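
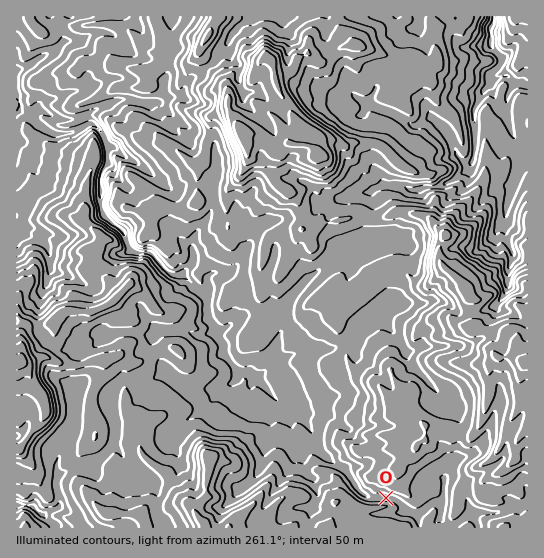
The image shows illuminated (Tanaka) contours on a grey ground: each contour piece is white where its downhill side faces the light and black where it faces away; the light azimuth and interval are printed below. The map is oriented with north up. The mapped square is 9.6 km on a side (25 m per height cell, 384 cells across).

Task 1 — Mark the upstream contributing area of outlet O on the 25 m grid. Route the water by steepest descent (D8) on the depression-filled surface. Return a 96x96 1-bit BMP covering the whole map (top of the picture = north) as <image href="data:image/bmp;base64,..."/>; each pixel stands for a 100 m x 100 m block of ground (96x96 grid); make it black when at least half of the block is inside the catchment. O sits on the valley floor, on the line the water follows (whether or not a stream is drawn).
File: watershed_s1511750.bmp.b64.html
<image width="96" height="96" href="data:image/bmp;base64,Qk2+BAAAAAAAAD4AAAAoAAAAYAAAAGAAAAABAAEAAAAAAIAEAAATCwAAEwsAAAIAAAAAAAAA////AAAAAAAAAAAAAAAAH/////8AAAAAAAAAH/////8AAAAAAAAAD/////8AAAAAAAAAD/////8AAAAAAAAADgf///8AAAAAAAAAAAf///8AAAAAAAAAAAP///8AAAAAAAAAAAP///8AAAAAAAAAAAH///8AAAAAAAAAAAH///8AAAAAAAAAAAD///8AAAAAAAAAAAD///8AAAAAAAAAAAD///8AAAAAAAAAAAB///8AAAAAAAAAAAA///8AAAAAAAAAAAAf//8AAAAAAAAAAAAP//8AAAAAAAAAAAAH//8AAAAAAAAAAAAHAf8AAAAAAAAAAAAAAf8AAAAAAAAAAAAAAf8AAAAAAAAAAAAAAP8AAAAAAAAAAAAAAP8AAAAAAAAAAAAAAP8AAAAAAAAAAAAAAH8AAAAAAAAAAAAAAH8AAAAAAAAAAAAAAH8AAAAAAAAAAAAAAH8AAAAAAAAAAAAAAH8AAAAAAAAAAAAAAH8AAAAAAAAAAAAAAH8AAAAAAAAAAAAAADwAAAAAAAAAAAAAAAAAAAAAAAAAAAAAAAAAAAAAAAAAAAAAAAAAAAAAAAAAAAAAAAAAAAAAAAAAAAAAAAAAAAAAAAAAAAAAAAAAAAAAAAAAAAAAAAAAAAAAAAAAAAAAAAAAAAAAAAAAAAAAAAAAAAAAAAAAAAAAAAAAAAAAAAAAAAAAAAAAAAAAAAAAAAAAAAAAAAAAAAAAAAAAAAAAAAAAAAAAAAAAAAAAAAAAAAAAAAAAAAAAAAAAAAAAAAAAAAAAAAAAAAAAAAAAAAAAAAAAAAAAAAAAAAAAAAAAAAAAAAAAAAAAAAAAAAAAAAAAAAAAAAAAAAAAAAAAAAAAAAAAAAAAAAAAAAAAAAAAAAAAAAAAAAAAAAAAAAAAAAAAAAAAAAAAAAAAAAAAAAAAAAAAAAAAAAAAAAAAAAAAAAAAAAAAAAAAAAAAAAAAAAAAAAAAAAAAAAAAAAAAAAAAAAAAAAAAAAAAAAAAAAAAAAAAAAAAAAAAAAAAAAAAAAAAAAAAAAAAAAAAAAAAAAAAAAAAAAAAAAAAAAAAAAAAAAAAAAAAAAAAAAAAAAAAAAAAAAAAAAAAAAAAAAAAAAAAAAAAAAAAAAAAAAAAAAAAAAAAAAAAAAAAAAAAAAAAAAAAAAAAAAAAAAAAAAAAAAAAAAAAAAAAAAAAAAAAAAAAAAAAAAAAAAAAAAAAAAAAAAAAAAAAAAAAAAAAAAAAAAAAAAAAAAAAAAAAAAAAAAAAAAAAAAAAAAAAAAAAAAAAAAAAAAAAAAAAAAAAAAAAAAAAAAAAAAAAAAAAAAAAAAAAAAAAAAAAAAAAAAAAAAAAAAAAAAAAAAAAAAAAAAAAAAAAAAAAAAAAAAAAAAAAAAAAAAAAAAAAAAAAAAAAAAAAAAAAAAAAAAAAAAAAAAAAAAAAAAAAAAAAAAAAAAAAAAAAAAAAAAAAAAAAAAAAAAAAAAAAAAAAAAAAAAAAAAAAAAAAAAAAAAAAAAAAAAAAAAAAAAAAAAAAAAAAAAAAAAAAAAAAAAA="/>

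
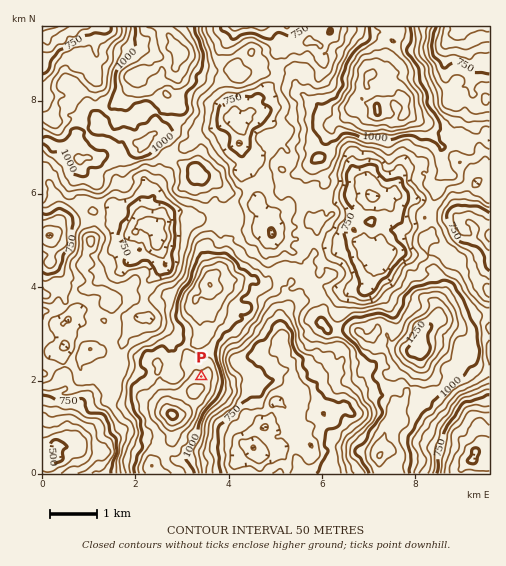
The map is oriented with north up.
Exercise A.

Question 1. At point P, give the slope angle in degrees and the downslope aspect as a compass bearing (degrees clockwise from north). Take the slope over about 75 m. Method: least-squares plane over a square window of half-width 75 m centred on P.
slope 8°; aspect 347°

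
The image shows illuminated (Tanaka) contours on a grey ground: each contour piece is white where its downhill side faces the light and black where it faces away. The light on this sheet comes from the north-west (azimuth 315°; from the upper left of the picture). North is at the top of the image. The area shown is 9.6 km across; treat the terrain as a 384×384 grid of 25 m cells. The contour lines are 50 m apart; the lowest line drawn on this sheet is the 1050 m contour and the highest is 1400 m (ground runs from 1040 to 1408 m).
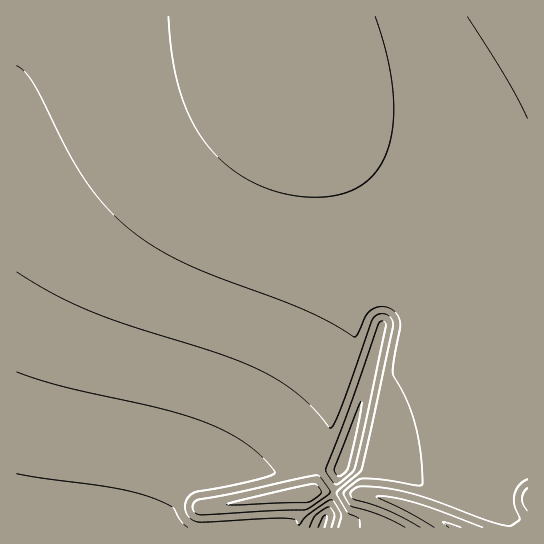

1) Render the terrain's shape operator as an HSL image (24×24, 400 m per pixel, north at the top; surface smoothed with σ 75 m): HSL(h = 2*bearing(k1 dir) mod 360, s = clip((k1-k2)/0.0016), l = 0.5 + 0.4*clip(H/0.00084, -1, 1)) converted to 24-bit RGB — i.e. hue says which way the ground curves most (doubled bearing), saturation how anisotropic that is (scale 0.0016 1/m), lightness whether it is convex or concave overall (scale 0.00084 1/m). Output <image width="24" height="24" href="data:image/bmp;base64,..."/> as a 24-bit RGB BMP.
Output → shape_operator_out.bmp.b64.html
<image width="24" height="24" href="data:image/bmp;base64,Qk32BgAAAAAAADYAAAAoAAAAGAAAABgAAAABABgAAAAAAMAGAAATCwAAEwsAAAAAAAAAAAAAgIB+gIB+gH9+f39+f39+f39+fn99gimc8Y20aUfWiqoya4QrZXgo9sYMATIw+pgEcVcniFQubs3qzPj/dOHqgDcpeT8tfRtZgH9+gH9+gH9+f39+f39+f39+f39+LIyaZ+qVhmvrsZj5ybb+0MH/6M79LGD/yMr/ztv9vOH+XcHfgjonfDwwg3RueoGDFFXkgH9+gH9+gH9+gH9+f39+f39+f39+eYB5b4NObHw6Y3ctX3UnYnYmlJkk0rkAAzAn75gKe1MmgFY9g3lxf4J+gIJ+gIN+QpNSgH9+gH9+gH9+gH9+f39+f39+f39+f39+fn9+fn9+fn9+fX9+fH98gIJ53a6CAB8z3KyEgYN9foF+f4J+f4J+gIJ+gIN+gYN+gH9/gH9/gH9/gH9/gH9/f39/f39/f39/fn9/fn9/fn9/fn9/fn9/foB/0amGADdi2JVXlox9foJ+f4J+f4J+gIJ+gIN+gYN+gH9/gH9/gH9/gH9/gH9/f39/f39/f39/f39/fn9/fn9/fn9/foB/foB/qJN9H6/YCVSVwaKAfoJ+foJ+f4J+f4J+gIJ+gYN+gH9/gH9/gH9/gH9/gH9/gH9/f39/f39/f39/f39/fn9/foB/foB/foB/h4V+269+AB462bOKfoJ+foJ+f4J+f4J+gIJ+gYJ/gH9/gH9/gH9/gH+AgH+AgH+AgH+Af3+Af39/f3+Af4CAfoCAfoCAfoB/foF/27WLABw327CChod+foJ+f4J+f4J+gIJ/gYJ/gH+AgH+AgH+AgH+AgH+AgH+AgH+AgH+Af3+Af3+Af4CAf4CAfoCAfoGAfoF/xqaCBUqI26Avo5N9foJ+f4J+f4J+gIJ/gIJ/gH+AgH+AgH+AgH+AgH+AgH+AgH+AgH+Af3+Af3+Af4CAf4CAf4CAfoGAfoGAm4592yQfAz4qv8N1foJ/foJ+f4J/gIJ/gIJ/gH+AgH+AgH+BgH+BgH+BgH+BgH+AgH+AgH+Af4CAf4CAf4CAf4GAf4GAf4GAgIN/0WO9R7HmepR+foF/f4F/f4F/gIF/gIF/gH+AgH+BgH+BgH+BgH+BgH+BgH+BgH+BgH+BgICBf4CBf4CBf4GBf4GAf4GAf4GAf4GAf4KAf4F/f4F/f4F/f4F/f4F/gIF/f3+AgH+BgH+BgH+BgH+BgH+BgH+BgH+BgICBgICBgICBgICBf4GBf4GAf4GAf4GAf4GAf4GAf4F/f4F/f4F/f4F/f4F/gIF/f3+Af3+AgH+BgH+BgH+BgH+BgH+BgICBgICBgICBgICBgIGBgIGAf4GAf4GAf4GAf4GAf4GAf4GAf4F/f4F/f4F/f4F/gIB/f3+Af3+Af3+BgH+BgH+BgH+BgH+BgICBgICBgICBgICAgIGAgIGAgIGAf4GAf4GAf4GAf4GAf4GAf4GAf4GAf4F/f4B/gIB/f3+Af3+Af3+AgH+AgH+BgH+BgH+BgICBgICBgICAgICAgIGAgIGAgIGAf4GAf4GAf4GAf4GAf4GAf4GAf4GAf4CAf4CAgICAfn+Af3+Af3+Af3+AgH+AgH+BgH+BgICBgYCBgICAgICAgIGAgIGAgIGAgIGAf4GAf4GAf4GAf4GAf4GAf4GAf4CAf4CAf4CAfn+Afn+Af3+Af3+AgH+AgH+AgH+AgICAgYCAgYCAgYCAgYGAgIGAgIGAgIGAf4GAf4GAf4GAf4GAf4GAf4GAf4CAf4CAf4CAfn+Afn+Af3+Af3+Af3+AgH+AgH+AgICAgICAgYCAgYGAgYGAgYGAgIGAgIGAgIGAf4GAf4GAf4GAf4GAf4GAf4CAf4CAf3+Afn+Afn+Afn+Af3+Af3+AgH+AgH+AgICAgICAgYCAgYGAgYGAgYGAgIGAgIGAgIGAf4GAf4GAf4GAf4GAf4GBf4CBf4CBf3+AfX+Afn+Afn+Af3+Af3+AgH+AgICAgICAgICAgYCAgYGAgYGAgYGAgIGAgIGAgIGAgIGAf4GAf4GAf4GBf4GBf4CBf4CBf3+BfX6Afn6Afn6Afn+Af3+AgH+AgICAgICAgICAgYGAgYGAgYKAgYKAgIGAgIGAgIGAgIGAf4GAf4GBf4GBf4GBf4CBf4CBfn+BfX6Afn6Afn6Afn6Af3+Af3+AgICAgICAgICAgYGAgYGAgYKAgYKAgIKAgIGAgIGAgIGAf4GAf4GBf4GBf4GBf4CBfoCBfn+BfX6AfX6Afn6Afn6Af3+Af3+AgICAgICAgICAgYGAgYGAgYKAgYKAgYKAgIKAgIGAgIGAf4GAf4GBf4GBf4GBf4CBfoCBfn+B"/>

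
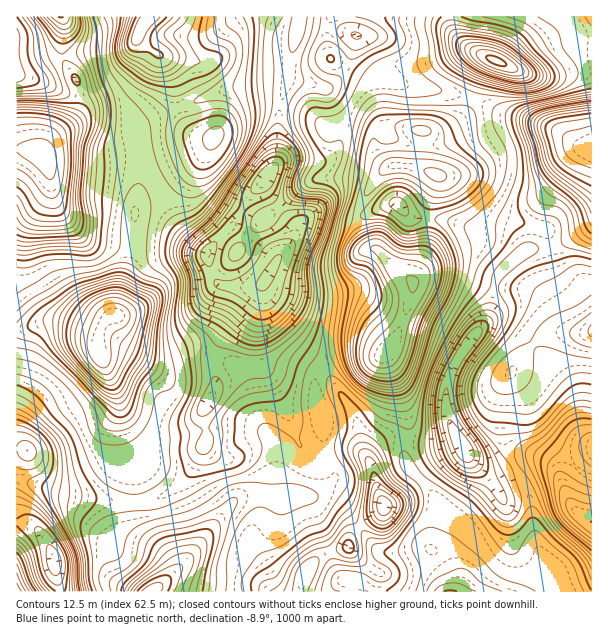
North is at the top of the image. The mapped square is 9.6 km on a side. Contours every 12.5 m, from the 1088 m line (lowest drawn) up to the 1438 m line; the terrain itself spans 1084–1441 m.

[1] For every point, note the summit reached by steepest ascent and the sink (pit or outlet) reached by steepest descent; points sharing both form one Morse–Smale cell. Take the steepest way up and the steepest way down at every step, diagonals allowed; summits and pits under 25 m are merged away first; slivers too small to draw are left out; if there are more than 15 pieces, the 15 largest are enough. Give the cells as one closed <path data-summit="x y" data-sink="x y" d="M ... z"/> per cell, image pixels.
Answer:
<path data-summit="99 351" data-sink="269 275" d="M152 175l-8 5-6 12-4 17-1 43-12 33-5 27-2 4-6 2-4 3-6 14 0 16 22 51 0 32 6 28 7 9 2 31 18-2 18-8 15-13 12-18 8-20-2-31 8-14 4-9 0-10-4-9 2-15 9-17 27-30 10-18 0-2-36 0-8-5-8-20 0-7-28-27z"/><path data-summit="152 591" data-sink="269 275" d="M261 286l-7 14-31 36-9 17-2 15 4 9 0 10-4 9-8 14 2 31-8 20-12 18-15 13-18 8-19 3 0 10 5 14 29 28 6 11-1 8 19-19 38-51 9-6 13-4 18 4 44-2 10-6 10-11 0-8-9-18-1-33-10-30 0-12 8-12-19-14-29-32-9-18z"/><path data-summit="99 351" data-sink="44 156" d="M27 150l-11 0 0 179 8 1 20-8 16 0 39 12 5-13 4-3 6-2 2-4 5-27 12-33 3-54 4-13 11-11-3-6-10-8-90 0-7-6z"/><path data-summit="413 284" data-sink="269 275" d="M335 210l-15 0-20 14-6 15-17 21-15 27 3 15 9 18 29 32 20 15 12-7 12-4 31 0 8-2 5-6 6-12 17-49-4-9-9-6-23-22-6-2-4-3-10-20-2-9-6 0z"/><path data-summit="99 351" data-sink="27 450" d="M60 322l-16 0-20 8-8 0 0 147 7 4 39 11 16 0 12-5 26-23 10-2-6-28 0-32-22-51 0-16z"/><path data-summit="435 174" data-sink="591 149" d="M473 98l-9 16-18 14-8 4-16-1 0 36 13 8 17 1 10 5 29 29 9 6 45 13 5 8 2 10 18-7 21-14 1-77-17-5-24-17-30-11-26-6z"/><path data-summit="591 330" data-sink="591 521" d="M551 247l-20 1-7 4-24 20-6 12 3 2 31 3 8 3 11 13 9 18 7 7 8 2-22 2-13 8-12 11-18 27-2 27 0 33 7 21 5 2 9-5 15 0 11 5 5 5 8 20 1-6 9-14 18-15 0-147-12-16-20-17z"/><path data-summit="450 591" data-sink="464 449" d="M455 436l-20 6-16 0-11-3-4 2 0 18 4 8 20 21 10 16 0 11-8 34 15 15 6 12 0 15 85 1 10-16 0-12-11-24-6-46-13-27-4-3-15 10-12-2-16-14-9-17z"/><path data-summit="495 60" data-sink="269 275" d="M450 16l-150 0-2 16-8 24-1 22-9 27-3 23 0 33-3 4 2 1 5-4 9-4 34 2 6-3 7-8 5-12 0-17-17-31 7-4 11-13 9-18 2-10 1 15 16 15 12-8 39-2 37-14 12 0-15-15-5-9z"/><path data-summit="495 60" data-sink="591 149" d="M591 16l-139 0-1 10 5 9 12 13 24 11-5 3-15 36 23 12 26 6 30 11 24 17 16 4z"/><path data-summit="152 591" data-sink="348 546" d="M258 494l-15 2-9 4-42 55-28 28-12 8 148 1 2-13 8-13 8-8 9-5 21-6 4-13 8-7-21-23-10-6-59 0z"/><path data-summit="216 135" data-sink="269 275" d="M275 85l-44 3-53 20 4 11 12 14 9 5 13-1-18 17-45 20-1 3 28 50 27 26 25-26 18-32 14-13 13-21 1-47 4-16 4-11z"/><path data-summit="413 284" data-sink="464 449" d="M437 272l-12 2-11 8-2 12-12 35-9 19-5 5 2 10 12 26 6 21 0 28 13 4 16 0 21-7-10-24 2-31 10-23 29-37 7-30 0-6-35-8z"/><path data-summit="147 20" data-sink="269 275" d="M299 16l-149 0-8 10-4 12 5 6 20 15 11 21 2 22 4 6 51-20 33-3 21 1 4-8 1-22 10-32z"/><path data-summit="591 330" data-sink="464 449" d="M495 284l-7 33-30 40-12 29 0 25 5 15 18 32 19 16 9 0 17-10-4-6-6-18 0-33 1-21 3-9 16-24 12-11 13-8 22-2-8-2-7-7-9-18-11-13-8-3-13 0z"/>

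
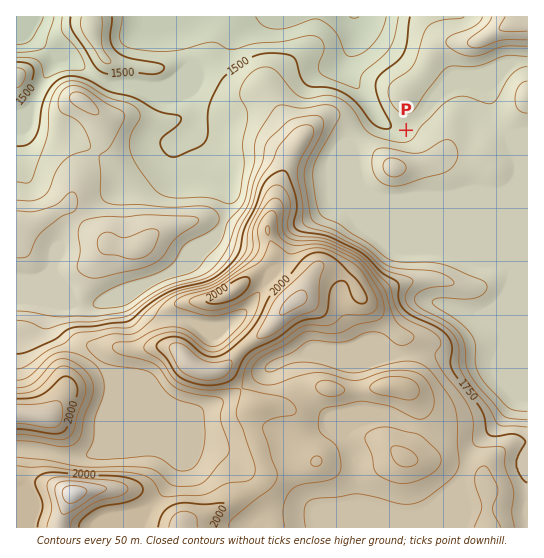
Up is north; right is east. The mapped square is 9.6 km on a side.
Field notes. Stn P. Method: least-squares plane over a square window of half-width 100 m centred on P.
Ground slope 6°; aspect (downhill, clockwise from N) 275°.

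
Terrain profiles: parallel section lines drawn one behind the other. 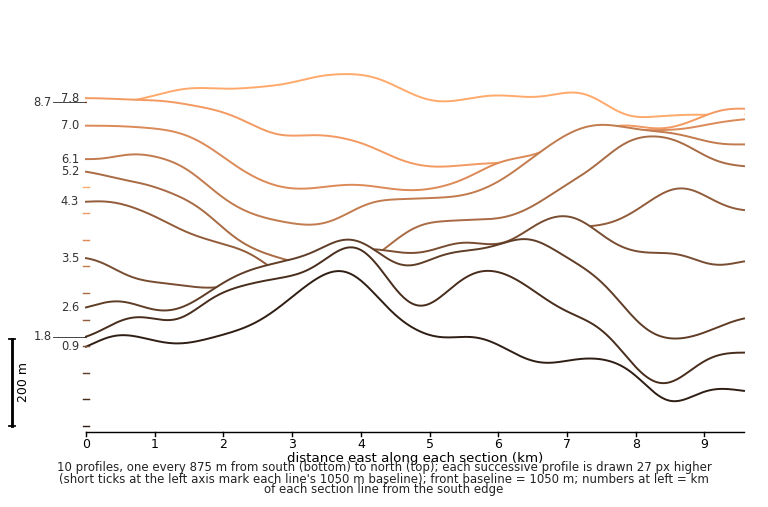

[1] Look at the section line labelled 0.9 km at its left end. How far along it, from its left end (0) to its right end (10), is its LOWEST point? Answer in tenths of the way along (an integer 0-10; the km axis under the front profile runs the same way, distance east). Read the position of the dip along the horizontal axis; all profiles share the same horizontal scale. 9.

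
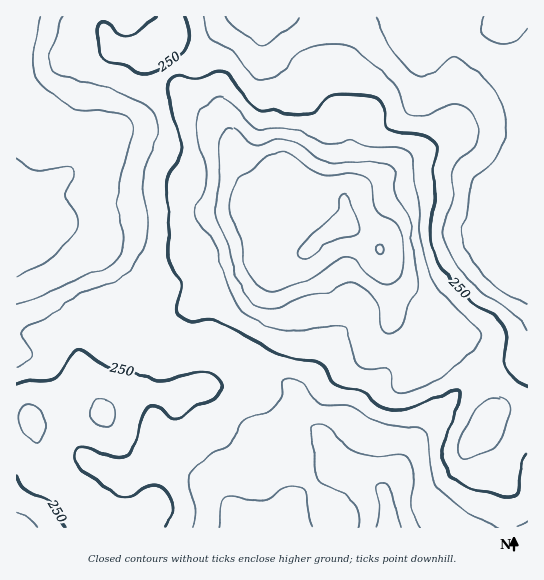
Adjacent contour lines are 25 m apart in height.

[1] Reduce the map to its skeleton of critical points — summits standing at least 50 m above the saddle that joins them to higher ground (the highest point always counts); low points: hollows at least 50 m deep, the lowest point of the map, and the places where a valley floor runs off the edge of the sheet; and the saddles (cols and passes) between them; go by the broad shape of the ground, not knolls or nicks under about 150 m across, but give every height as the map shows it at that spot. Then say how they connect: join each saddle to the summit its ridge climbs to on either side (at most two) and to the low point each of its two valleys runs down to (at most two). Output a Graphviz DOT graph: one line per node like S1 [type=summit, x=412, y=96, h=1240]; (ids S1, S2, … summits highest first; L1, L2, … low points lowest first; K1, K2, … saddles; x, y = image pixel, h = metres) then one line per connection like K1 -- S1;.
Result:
graph terrain {
  S1 [type=summit, x=345, y=226, h=354];
  L1 [type=low, x=18, y=235, h=159];
  L2 [type=low, x=389, y=527, h=165];
  L3 [type=low, x=526, y=182, h=178];
  K1 [type=saddle, x=495, y=367, h=254];
  K2 [type=saddle, x=169, y=71, h=249];
  K3 [type=saddle, x=193, y=351, h=244];
  K1 -- S1;
  K1 -- L2;
  K1 -- L3;
  K2 -- S1;
  K2 -- L1;
  K2 -- L3;
  K3 -- S1;
  K3 -- L1;
  K3 -- L2;
}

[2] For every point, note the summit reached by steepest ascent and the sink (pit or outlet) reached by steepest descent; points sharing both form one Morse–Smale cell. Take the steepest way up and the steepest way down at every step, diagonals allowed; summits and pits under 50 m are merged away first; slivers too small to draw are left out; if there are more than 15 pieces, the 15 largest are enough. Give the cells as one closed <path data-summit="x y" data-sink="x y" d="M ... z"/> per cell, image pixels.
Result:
<path data-summit="346 226" data-sink="390 527" d="M349 227l-6 0-12 5-29 23-25 0-6 2-16 16-13 10-40 17-7 7-3 55 6 27-21 7-18-4-21 0-21 8-15 13-11 0-44 11-14-1 4 24 7 20 43 42 13 9 2 10 426-1 0-44-14 0-11-9-12-27-11-13 8-17-1-11-44-53-16 12-27-30-8-13 0-31-11-33 0-8-8-9z"/><path data-summit="346 226" data-sink="17 235" d="M171 16l-155 1 1 511 84-1-1-9-13-9-43-42-7-20-3-24 13 1 44-11 11 0 15-13 21-8 21 0 18 4 21-7-6-27 3-55 7-7 40-17 13-10 16-16 6-2 25 0 11-9-21-19-11-24-16-8-14-12-12-21-6-19-8-14-22-14-15-14-32-48-1-10 14-10 3-10z"/><path data-summit="346 226" data-sink="527 178" d="M527 16l-354 0-4 17-14 10 1 10 32 48 15 14 22 14 8 14 6 19 12 21 14 12 16 8 11 24 14 14 8 4 11-9 18-9 6 0 9 5 22 15 3 14 10 20 13 12 23 15 14 14 10 17 24 2 10 9 8 17 2 15 0 20-4 11 10-5 25-1z"/><path data-summit="346 226" data-sink="17 235" d="M386 267l6 24 1 35 34 39 17-11 44 55 0 8-8 17 11 13 12 27 11 9 13 0 1-74-25-1-14 7 8-13 0-20-2-15-8-17-10-9-24-2-10-17-14-14-23-15-13-12z"/>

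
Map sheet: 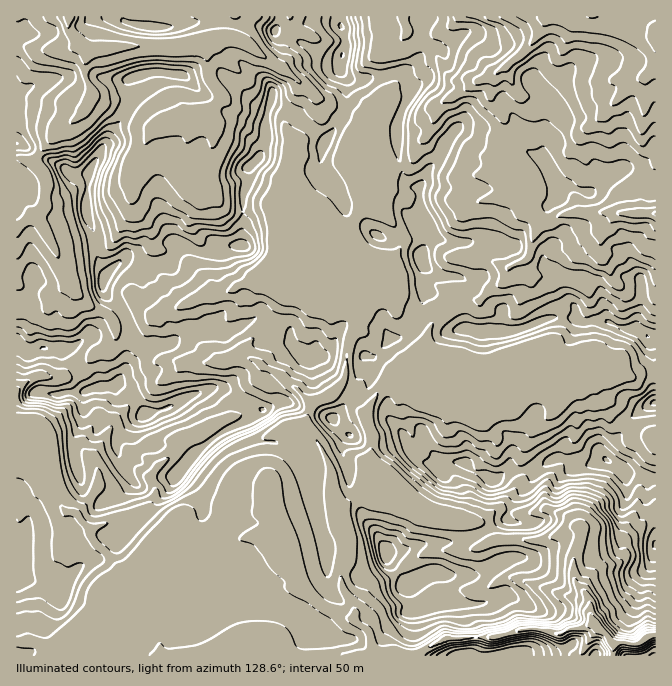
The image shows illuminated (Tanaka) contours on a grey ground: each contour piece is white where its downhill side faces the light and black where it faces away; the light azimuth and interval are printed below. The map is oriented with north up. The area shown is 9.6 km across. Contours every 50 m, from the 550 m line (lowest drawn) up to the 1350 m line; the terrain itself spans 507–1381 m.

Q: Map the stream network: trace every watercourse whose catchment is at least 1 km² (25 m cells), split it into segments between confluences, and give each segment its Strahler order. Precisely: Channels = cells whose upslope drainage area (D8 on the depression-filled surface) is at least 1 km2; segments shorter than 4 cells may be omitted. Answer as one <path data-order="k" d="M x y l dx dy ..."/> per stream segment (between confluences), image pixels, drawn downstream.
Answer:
<path data-order="1" d="M97 655l65 0"/><path data-order="2" d="M162 655l45 0 13-8 4-2 5 0 1-1 17 0 2 1 5 0 4 3 14 0 6 7 20 0"/><path data-order="3" d="M599 625l15 15 3 2 8 0 2 2 12 0 1-2 4 0 8-7 3 0"/><path data-order="3" d="M357 622l13 12 0 6 2 2 0 5 5 5 8 0 2 2 28 0 2-2 5 0 3-4 9-3 6-7 4-1 50 0 1-2 10 0 2-1 3 0 7-4 8 0 2-2 10 0 2 2 8 0 7 4 8 0 8-6 10 0 7-3 12 0"/><path data-order="2" d="M589 600l1 2 0 15 9 8"/><path data-order="1" d="M554 592l3 2 5 0 2 1 3 0 2 2 3 0 2 1 13 0 2 2"/><path data-order="2" d="M302 575l3 7 0 3 2 3 15 17 2 0 3 3 3 0 10 6 4 3 8 0 5 5"/><path data-order="1" d="M227 545l13-7 5 0 2-1 10 0 8 5 0 2 5 4 2 4 0 3 3 3 0 2 10 10 3 0 2 2 8 0 4 3"/><path data-order="1" d="M522 538l2 2 20 0 6-3 4 0 18-10 7 0 3 3 0 5-2 2-1 8-4 7 0 5-1 1 0 19 1 1 0 4 10 10 4 8"/><path data-order="2" d="M92 532l0 6 3 4 0 2 10 8 15 15 0 1 7 7 8 3 14 14 1 5 7 8 0 3 2 2 0 17 1 1 0 26 2 1"/><path data-order="2" d="M80 518l2 4 5 5 1 0 0 1 4 4"/><path data-order="1" d="M447 517l-5 0-2-2-6 0-2-1-4 0-6-4-12-10-5-2-15-15-16 0-7 4-10 10-2 0"/><path data-order="3" d="M345 510l0 7 2 1 0 9 1 1 0 14-1 2 0 16-5 7 0 3-2 2 0 5 2 1 0 9 5 7 0 1 5 5 0 4 2 1 0 9 3 4 0 4"/><path data-order="2" d="M355 497l-10 10 0 3"/><path data-order="1" d="M274 490l0 8 1 2 0 5 2 2 0 3 17 34 0 3 3 7 0 4 1 2 0 10 4 4 0 1"/><path data-order="1" d="M97 485l0 3-3 4-2 5-14 13 0 5 2 3"/><path data-order="1" d="M48 467l0 13 4 5 0 5 5 7 3 8 7 7 5 0 8 6"/><path data-order="1" d="M177 450l-25 23-2 4 0 3 5 8 0 7-5 10-5 5-3 0-5 4-3 0-2 1-8 2-2 1-8 2-6 4-8 1-6 3-2 4"/><path data-order="2" d="M310 408l-2 4 0 3-1 2 0 3-2 2 0 5 12 13 7 13 4 7 0 3 4 5 0 17 3 3 2 9 7 8 0 3 1 2"/><path data-order="1" d="M597 377l-10 0-5 5-48 0-7-7-2 2-3 0-7 6-3 2-128 0-6 5-1 5-7 8 0 4-2 1-1 12 1 2 0 6 4 4 0 28-5 5 0 8-12 24"/><path data-order="1" d="M215 362l5 0 2-2 7 0 6-3 12 0 2 1 3 0 6 4 6 5 11 5 3 3 2 0 10 10 7 3 13 14 0 6"/><path data-order="2" d="M357 315l-2 12-5 10 0 3-2 2 0 8-1 2 0 15-2 1 0 9-3 6-8 9 0 1-4 4-3 1-3 0-2 2-4 0-8 8"/><path data-order="1" d="M184 305l20-10 3 0 2-2 13 0 2-1 5 0 13-9 5 0 5-3 3 0 3-2 6 4 6 0 7 5 7 0 6 5 8 0 7 5 7 0 6 6 4 2 13 0 2 2 5 0 2 1 6 0 7 7"/><path data-order="1" d="M74 288l-12-21 0-4-10-20-4-3-4-12-6-5-1-3 0-5 8-10 0-18-1-2-2-12-5-5 0-13 51-50 0-22-3-5 0-20 2-1 0-4-10-10 0-3-2-3"/><path data-order="2" d="M357 282l0 33"/><path data-order="1" d="M517 278l-9 0 0-10 7-5 9-1 6-7 0-5 2-2 0-6 2-2 1-8 4-5 0-4 3 0"/><path data-order="1" d="M609 225l11-12"/><path data-order="2" d="M542 223l5 0 2-1 3 0 5-5 3-2 4 0 1-2 10 0 2-1 40 0 3 1"/><path data-order="2" d="M620 213l35 0"/><path data-order="2" d="M525 208l17 15"/><path data-order="1" d="M298 198l4 9 20 23 0 3 13 15 0 4 7 6 0 4 6 6 0 2 7 7 0 3 2 2"/><path data-order="1" d="M524 190l3 5 0 5-2 2 0 6"/><path data-order="1" d="M132 182l0-5 3-7 0-5 2-2 0-3 3-7 4-3 0-3 6-14 7-6 3 0 2-2 5 0 7-7 6-3 17-3 8-5 9-2 1-2"/><path data-order="1" d="M358 168l0 42-1 2 0 5-9 10 0 3 4 3 0 4 5 5 0 40"/><path data-order="1" d="M214 140l0-30 1-2 0-5"/><path data-order="1" d="M607 110l28-30 4 0 6-3 9-9 1-3 0-35"/><path data-order="2" d="M215 103l5-5 0-5-11-15 0-18-2-2 0-5-8-8-7 0"/><path data-order="1" d="M454 97l3-4 5-1 10-9 6-3 4 0 16-8 12-10 2 0 5-5 1 0 16-15 0-2 5-5 0-2 3-3 7-13 45 0"/><path data-order="1" d="M280 67l-5-2-5-5-6-3-14-12-10-5-3 0-2-2-23 0-2 2-5 0-6 3-5 0-2 2"/><path data-order="2" d="M192 45l-12 0-1 2-67 0-2 1-13 0-2 2-5 0-3-2-12-11"/><path data-order="2" d="M75 37l-5-5-2-4 0-11"/>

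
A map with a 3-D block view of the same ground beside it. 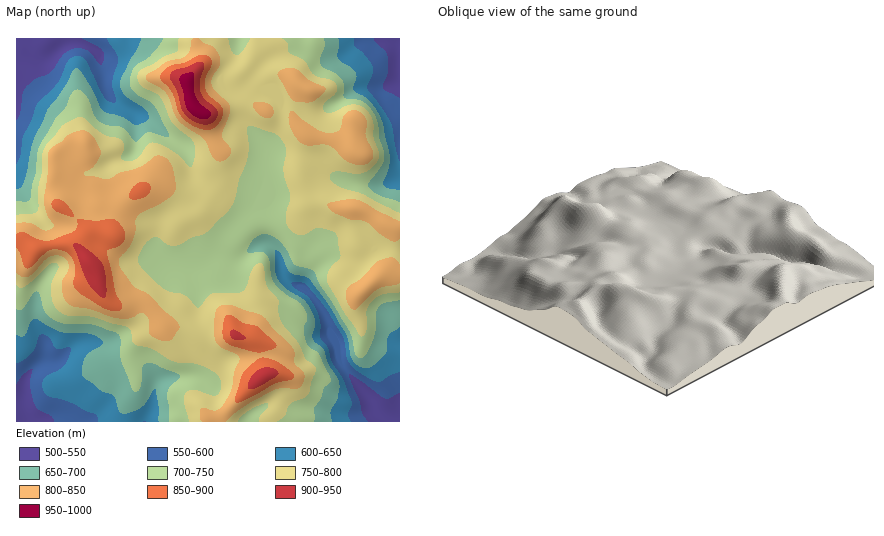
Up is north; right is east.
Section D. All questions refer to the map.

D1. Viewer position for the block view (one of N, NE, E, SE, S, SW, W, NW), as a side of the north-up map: SW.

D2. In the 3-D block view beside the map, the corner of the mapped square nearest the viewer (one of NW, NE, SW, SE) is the SW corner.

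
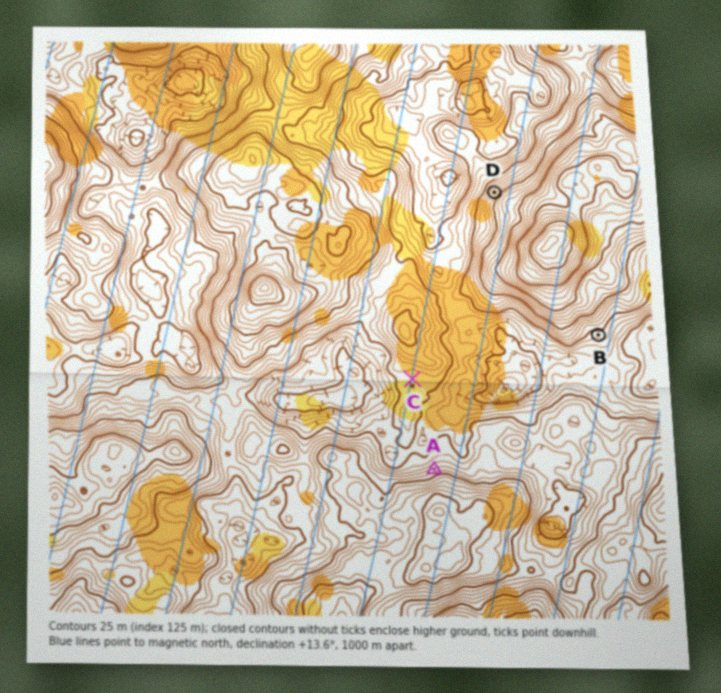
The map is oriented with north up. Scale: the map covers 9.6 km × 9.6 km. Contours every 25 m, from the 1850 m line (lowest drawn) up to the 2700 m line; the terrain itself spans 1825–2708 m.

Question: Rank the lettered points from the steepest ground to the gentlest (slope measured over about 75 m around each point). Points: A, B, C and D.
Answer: D A B C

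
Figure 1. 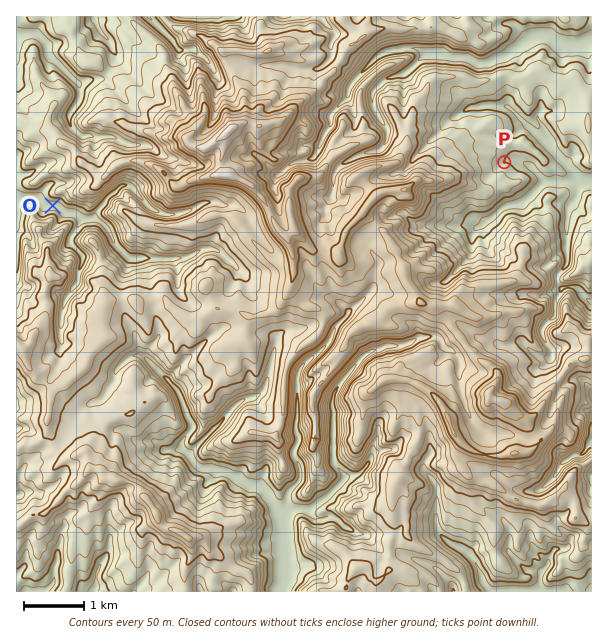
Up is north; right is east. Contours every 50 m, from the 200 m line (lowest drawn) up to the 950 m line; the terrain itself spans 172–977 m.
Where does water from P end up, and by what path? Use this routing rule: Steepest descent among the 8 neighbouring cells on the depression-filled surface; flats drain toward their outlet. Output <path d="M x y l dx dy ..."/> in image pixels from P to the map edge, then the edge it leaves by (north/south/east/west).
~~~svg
<path d="M504 162l3-3 11 0 12 6 13 14 0 3 48 0"/>
exit: east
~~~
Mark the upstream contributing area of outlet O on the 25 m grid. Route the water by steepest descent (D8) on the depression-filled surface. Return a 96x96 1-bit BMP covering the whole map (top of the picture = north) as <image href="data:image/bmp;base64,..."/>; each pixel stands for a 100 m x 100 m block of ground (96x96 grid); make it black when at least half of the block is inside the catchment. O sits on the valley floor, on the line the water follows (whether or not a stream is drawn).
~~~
<image width="96" height="96" href="data:image/bmp;base64,Qk2+BAAAAAAAAD4AAAAoAAAAYAAAAGAAAAABAAEAAAAAAIAEAAATCwAAEwsAAAIAAAAAAAAA////AAAAAAAAAAAAAAAAAAAAAAAAAAAAAAAAAAAAAAAAAAAAAAAAAAAAAAAAAAAAAAAAAAAAAAAAAAAAAAAAAAAAAAAAAAAAAAAAAAAAAAAAAAAAAAAAAAAAAAAAAAAAAAAAAAAAAAAAAAAAAAAAAAAAAAAAAAAAAAAAAAAAAAAAAAAAAAAAAAAAAAAAAAAAAAAAAAAAAAAAAAAAAAAAAAAAAAAAAAAAAAAAAAAAAAAAAAAAAAAAAAAAAAAAAAAAAAAAAAAAAAAAAAAAAAAAAAAAAAAAAAAAAAAAAAAAAAAAAAAAAAAAAAAAAAAAAAAAAAAAAAAAAAAAAAAAAAAAAAAAAAAAAAAAAAAAAAAAAAAAAAAAAAAAAAAAAAAAAAAAAAAAAAAAAAAAAAAAAAAAAAAAAAAAAAAAAAAAAAAAAAAAAAAAAAAAAAAAAAAAAAAAAAAAAAAAAAAAAAAAAAAAAAAAAAAAAAAAAAAAAAAAAAAAAAAAAAAAAAAAAAAAAAAAAAAAAAAAAAAAAAAAAAAAAAAAAAAAAAAAAAAAAAAAAAAHAAAAAAAAAAAAAAAPgAAAAAAAAAAAAAAfwAAAAAAAAAAAAAA/4AAAAAAAAAAAAAA/8AAAAAAAAAAAAAB/8AAAAAAAAAAAAAB/+AAAAAAAAAAAAAA//AAAAAAAAAAAAAAf/gAAAAAAAAAAAAAf/gAAAAAAAAAAAAAP/gAAAAAAAAAAAAAP/AAGAAAAAAAAAAAH/AAfA8AAAAAAAAAH/gA///AAAAAAAAAH/gx///gAAAAAAAAH//////gAAAAAAAAH//////wAAAAAAAAH//////wAAAAAAAAD//////wAAAAAAAAD//////wAAAAAAAAH//////wAAAAAAAAH//////wAAAAAAAAH//////wAAAAAAAAH//////wAAAAAAAAP//////gAAAAAAAAP//////gAAAAAAAAP//////AAAAAAAAAH/////+AAAAAAAAAD/////+AAAAAAAAAD/////8AAAAAAAAAD/////8AAAAAAAAAD/////4AAAAAAAAAB/////wAAAAAAAAAAB////wAAAAAAAAAAA//H/AAAAAAAAAAAAf+AYAAAAAAAAAAAAP8AAAAAAAAAAAAAADwAAAAAAAAAAAAAAAAAAAAAAAAAAAAAAAAAAAAAAAAAAAAAAAAAAAAAAAAAAAAAAAAAAAAAAAAAAAAAAAAAAAAAAAAAAAAAAAAAAAAAAAAAAAAAAAAAAAAAAAAAAAAAAAAAAAAAAAAAAAAAAAAAAAAAAAAAAAAAAAAAAAAAAAAAAAAAAAAAAAAAAAAAAAAAAAAAAAAAAAAAAAAAAAAAAAAAAAAAAAAAAAAAAAAAAAAAAAAAAAAAAAAAAAAAAAAAAAAAAAAAAAAAAAAAAAAAAAAAAAAAAAAAAAAAAAAAAAAAAAAAAAAAAAAAAAAAAAAAAAAAAAAAAAAAAAAAAAAAAAAAAAAAAAAAAAAAAAAAAAAAAAAAAAAAAAAAAAAAAAAAAAAAAAAAAAAAAAA="/>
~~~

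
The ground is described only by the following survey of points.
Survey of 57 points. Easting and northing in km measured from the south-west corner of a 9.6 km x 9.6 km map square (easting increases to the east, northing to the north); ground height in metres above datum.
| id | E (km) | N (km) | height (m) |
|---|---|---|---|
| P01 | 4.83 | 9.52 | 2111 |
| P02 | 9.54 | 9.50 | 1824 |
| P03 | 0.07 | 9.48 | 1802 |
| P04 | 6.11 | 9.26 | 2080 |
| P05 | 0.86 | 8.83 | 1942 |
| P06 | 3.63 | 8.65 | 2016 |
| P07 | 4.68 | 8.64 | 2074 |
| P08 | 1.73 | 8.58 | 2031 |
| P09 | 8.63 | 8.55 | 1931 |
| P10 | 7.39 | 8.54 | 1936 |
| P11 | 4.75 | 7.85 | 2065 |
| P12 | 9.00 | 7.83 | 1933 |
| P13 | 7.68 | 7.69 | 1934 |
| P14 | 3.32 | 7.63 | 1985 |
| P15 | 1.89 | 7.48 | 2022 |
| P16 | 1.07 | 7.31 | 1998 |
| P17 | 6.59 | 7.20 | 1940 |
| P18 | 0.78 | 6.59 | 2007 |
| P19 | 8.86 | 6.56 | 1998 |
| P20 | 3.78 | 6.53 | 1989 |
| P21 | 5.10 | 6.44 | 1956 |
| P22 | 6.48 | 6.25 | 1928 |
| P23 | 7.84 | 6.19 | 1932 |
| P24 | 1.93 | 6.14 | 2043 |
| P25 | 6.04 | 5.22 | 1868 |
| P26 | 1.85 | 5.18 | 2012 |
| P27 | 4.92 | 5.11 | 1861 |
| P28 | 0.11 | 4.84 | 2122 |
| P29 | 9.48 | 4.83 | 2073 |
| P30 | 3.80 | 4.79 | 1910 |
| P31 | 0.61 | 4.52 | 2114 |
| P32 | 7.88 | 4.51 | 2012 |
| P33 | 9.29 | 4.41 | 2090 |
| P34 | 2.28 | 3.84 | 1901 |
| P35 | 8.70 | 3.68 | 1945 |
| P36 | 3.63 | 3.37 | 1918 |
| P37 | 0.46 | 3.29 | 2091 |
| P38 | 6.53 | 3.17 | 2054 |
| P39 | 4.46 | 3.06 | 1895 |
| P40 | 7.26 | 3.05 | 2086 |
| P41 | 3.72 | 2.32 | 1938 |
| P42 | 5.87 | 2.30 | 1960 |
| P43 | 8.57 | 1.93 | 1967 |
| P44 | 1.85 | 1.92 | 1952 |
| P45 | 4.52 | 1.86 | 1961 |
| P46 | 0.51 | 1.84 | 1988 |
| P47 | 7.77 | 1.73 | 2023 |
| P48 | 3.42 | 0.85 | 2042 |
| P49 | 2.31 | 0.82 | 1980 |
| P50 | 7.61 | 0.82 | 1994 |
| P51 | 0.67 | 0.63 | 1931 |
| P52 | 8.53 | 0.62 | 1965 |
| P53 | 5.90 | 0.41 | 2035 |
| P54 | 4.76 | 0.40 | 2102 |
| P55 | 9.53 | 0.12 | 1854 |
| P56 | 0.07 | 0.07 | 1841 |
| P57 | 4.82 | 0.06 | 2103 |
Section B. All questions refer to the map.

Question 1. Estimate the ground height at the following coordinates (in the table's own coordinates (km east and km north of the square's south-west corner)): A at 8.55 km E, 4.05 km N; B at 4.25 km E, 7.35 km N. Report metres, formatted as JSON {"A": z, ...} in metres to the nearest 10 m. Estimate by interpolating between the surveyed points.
{"A": 1970, "B": 2000}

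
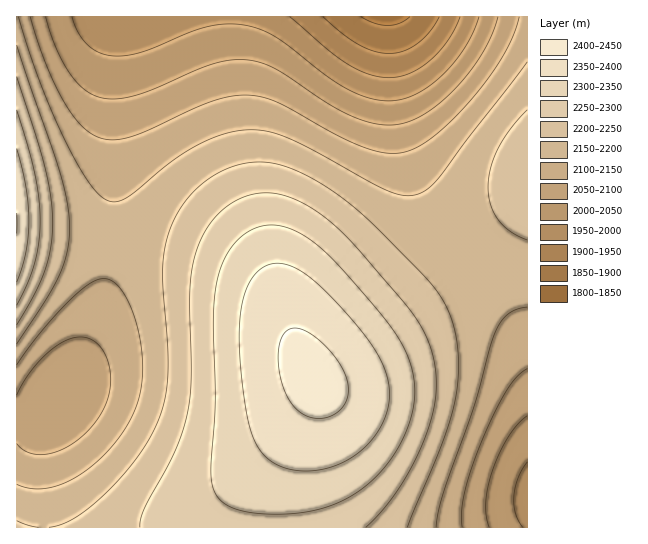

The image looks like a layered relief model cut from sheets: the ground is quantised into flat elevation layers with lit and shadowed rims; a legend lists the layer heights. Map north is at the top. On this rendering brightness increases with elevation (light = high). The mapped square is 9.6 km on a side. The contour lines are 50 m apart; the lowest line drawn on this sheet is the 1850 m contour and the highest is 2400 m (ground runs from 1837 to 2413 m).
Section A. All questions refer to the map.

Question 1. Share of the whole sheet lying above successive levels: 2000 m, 93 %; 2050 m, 87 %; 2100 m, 76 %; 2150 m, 62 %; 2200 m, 41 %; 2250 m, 29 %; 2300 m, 19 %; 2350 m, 9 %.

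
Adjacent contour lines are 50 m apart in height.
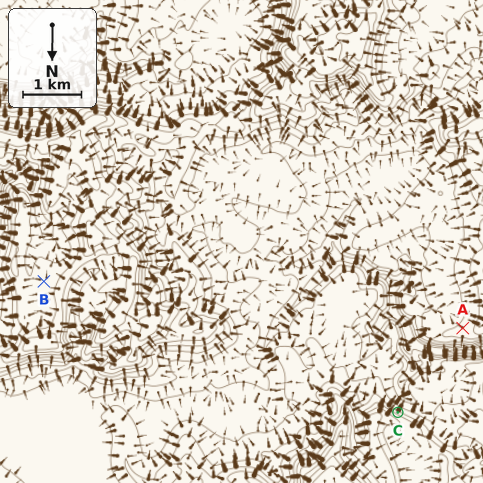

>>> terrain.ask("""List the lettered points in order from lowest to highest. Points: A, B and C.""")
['A', 'C', 'B']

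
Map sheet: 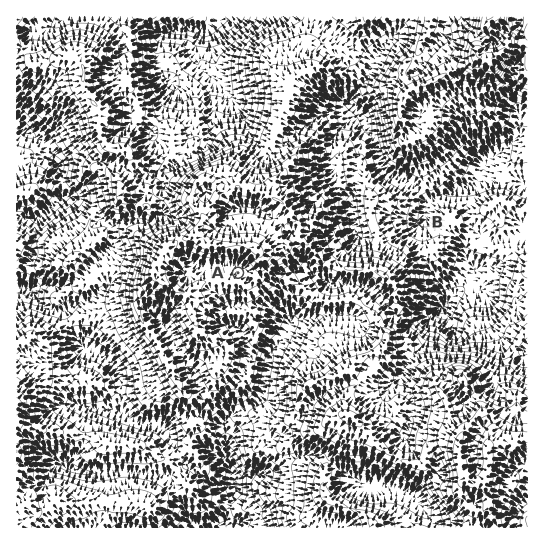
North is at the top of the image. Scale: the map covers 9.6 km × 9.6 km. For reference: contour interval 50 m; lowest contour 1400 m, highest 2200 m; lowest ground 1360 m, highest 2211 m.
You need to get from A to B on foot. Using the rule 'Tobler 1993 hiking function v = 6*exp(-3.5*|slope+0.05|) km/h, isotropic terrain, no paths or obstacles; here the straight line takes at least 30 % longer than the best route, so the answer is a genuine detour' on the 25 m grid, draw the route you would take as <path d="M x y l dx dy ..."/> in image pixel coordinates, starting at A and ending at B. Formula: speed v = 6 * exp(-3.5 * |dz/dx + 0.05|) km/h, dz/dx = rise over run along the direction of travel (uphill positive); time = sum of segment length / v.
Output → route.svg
<path d="M238 273l7 6 10 6 6 0 38-20 4-4 3-2 1 0 3 2 3 2 5 3 5 0 22-11 13 0 37-18 8-8 14-7"/>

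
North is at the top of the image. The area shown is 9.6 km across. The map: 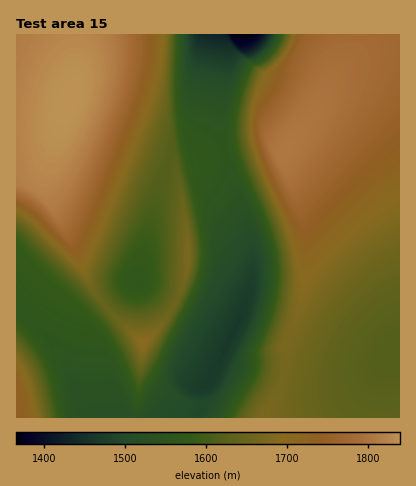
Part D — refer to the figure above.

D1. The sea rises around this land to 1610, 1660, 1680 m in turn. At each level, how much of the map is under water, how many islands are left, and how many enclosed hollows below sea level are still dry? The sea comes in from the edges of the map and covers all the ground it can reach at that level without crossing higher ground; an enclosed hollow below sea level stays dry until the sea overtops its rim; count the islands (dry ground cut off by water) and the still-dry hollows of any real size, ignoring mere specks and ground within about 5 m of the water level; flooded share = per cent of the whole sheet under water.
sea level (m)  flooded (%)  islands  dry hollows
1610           32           0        1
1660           55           2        0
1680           61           1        0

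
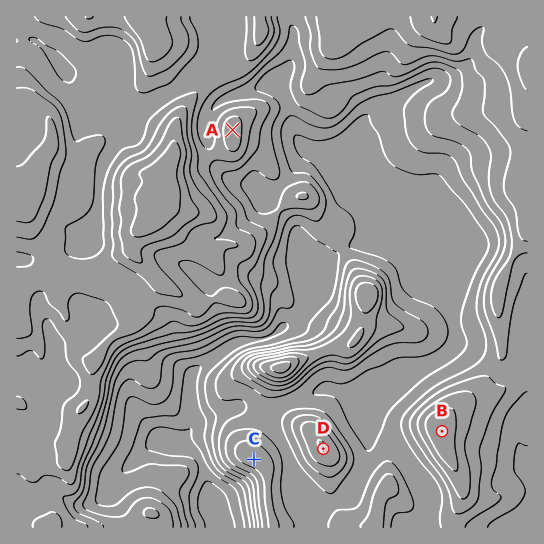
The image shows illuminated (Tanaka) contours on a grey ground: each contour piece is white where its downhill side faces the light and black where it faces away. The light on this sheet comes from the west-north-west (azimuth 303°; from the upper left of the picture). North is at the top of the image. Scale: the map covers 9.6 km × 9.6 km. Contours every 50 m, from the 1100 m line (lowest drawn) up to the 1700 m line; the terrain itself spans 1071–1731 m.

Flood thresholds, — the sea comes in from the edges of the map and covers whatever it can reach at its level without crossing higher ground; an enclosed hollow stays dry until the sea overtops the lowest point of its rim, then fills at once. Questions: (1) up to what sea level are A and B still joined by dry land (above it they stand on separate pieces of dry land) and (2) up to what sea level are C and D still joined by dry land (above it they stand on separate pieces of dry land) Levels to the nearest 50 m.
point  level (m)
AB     1400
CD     1350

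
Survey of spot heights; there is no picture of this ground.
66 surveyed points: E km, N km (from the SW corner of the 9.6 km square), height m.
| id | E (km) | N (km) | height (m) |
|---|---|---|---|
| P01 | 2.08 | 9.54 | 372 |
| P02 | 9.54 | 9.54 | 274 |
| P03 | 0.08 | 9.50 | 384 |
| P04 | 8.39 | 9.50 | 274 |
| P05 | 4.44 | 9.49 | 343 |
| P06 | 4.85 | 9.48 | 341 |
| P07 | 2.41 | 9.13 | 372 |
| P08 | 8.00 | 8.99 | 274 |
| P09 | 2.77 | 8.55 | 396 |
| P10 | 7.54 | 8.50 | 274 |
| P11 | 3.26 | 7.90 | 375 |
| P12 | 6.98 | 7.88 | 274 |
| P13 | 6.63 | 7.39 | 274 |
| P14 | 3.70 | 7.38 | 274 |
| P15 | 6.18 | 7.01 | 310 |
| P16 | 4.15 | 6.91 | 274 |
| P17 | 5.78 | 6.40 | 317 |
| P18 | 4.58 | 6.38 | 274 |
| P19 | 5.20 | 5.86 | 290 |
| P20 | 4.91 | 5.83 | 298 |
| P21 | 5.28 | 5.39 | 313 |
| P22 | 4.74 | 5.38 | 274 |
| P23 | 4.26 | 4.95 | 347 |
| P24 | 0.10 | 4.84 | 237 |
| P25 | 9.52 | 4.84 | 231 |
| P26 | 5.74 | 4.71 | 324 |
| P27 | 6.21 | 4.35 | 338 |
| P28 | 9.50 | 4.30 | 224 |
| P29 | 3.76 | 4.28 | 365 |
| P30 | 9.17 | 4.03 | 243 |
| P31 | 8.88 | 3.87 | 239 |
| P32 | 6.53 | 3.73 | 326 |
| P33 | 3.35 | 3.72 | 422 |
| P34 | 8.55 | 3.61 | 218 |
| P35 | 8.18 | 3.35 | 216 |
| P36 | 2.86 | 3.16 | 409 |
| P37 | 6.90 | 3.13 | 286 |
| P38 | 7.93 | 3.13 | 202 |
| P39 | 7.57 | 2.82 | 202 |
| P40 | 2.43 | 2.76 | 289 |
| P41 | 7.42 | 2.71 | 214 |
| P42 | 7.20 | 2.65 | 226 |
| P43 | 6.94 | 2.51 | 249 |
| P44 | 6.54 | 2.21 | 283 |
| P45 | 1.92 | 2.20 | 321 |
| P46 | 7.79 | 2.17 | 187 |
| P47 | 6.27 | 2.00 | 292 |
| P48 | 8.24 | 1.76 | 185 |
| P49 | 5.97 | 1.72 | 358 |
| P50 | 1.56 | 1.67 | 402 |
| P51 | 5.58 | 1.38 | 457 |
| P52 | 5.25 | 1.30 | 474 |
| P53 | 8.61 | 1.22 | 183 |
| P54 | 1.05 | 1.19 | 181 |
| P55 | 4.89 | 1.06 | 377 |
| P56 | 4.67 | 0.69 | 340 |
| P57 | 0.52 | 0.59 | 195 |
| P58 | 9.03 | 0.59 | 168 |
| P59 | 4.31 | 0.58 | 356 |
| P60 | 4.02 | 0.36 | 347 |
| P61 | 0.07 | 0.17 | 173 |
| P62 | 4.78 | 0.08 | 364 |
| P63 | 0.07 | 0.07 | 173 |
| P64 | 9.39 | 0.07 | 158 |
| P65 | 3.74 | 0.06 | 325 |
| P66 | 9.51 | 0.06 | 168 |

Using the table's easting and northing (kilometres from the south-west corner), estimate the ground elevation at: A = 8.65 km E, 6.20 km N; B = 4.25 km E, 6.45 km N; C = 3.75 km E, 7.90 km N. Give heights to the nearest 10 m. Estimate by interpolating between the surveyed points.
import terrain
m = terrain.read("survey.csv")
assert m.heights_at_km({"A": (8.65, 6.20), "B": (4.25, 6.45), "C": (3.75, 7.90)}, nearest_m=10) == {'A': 290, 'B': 270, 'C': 320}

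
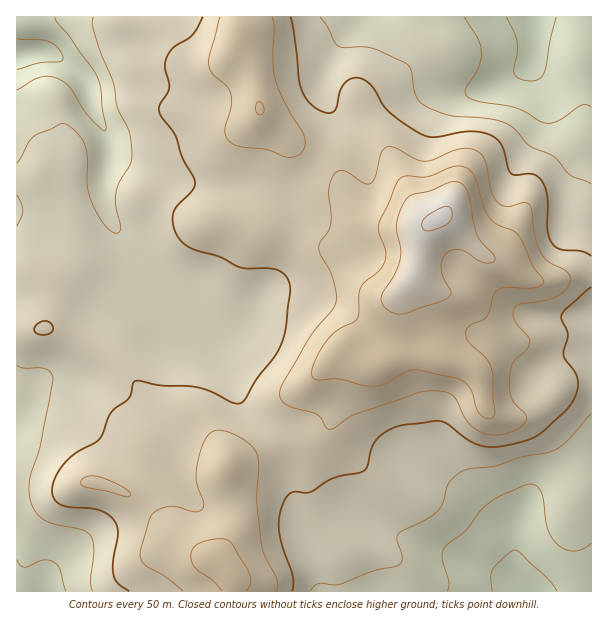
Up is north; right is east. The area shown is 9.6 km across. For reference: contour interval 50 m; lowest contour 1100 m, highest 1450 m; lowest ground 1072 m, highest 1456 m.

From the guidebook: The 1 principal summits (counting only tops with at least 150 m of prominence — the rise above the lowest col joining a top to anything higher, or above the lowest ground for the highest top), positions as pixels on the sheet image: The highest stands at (441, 218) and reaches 1456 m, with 384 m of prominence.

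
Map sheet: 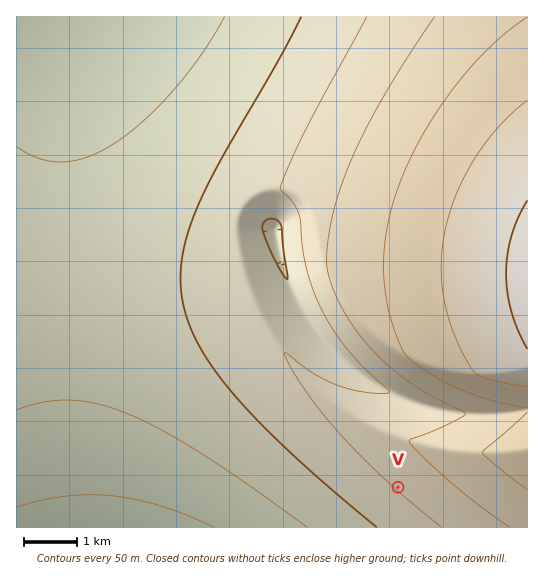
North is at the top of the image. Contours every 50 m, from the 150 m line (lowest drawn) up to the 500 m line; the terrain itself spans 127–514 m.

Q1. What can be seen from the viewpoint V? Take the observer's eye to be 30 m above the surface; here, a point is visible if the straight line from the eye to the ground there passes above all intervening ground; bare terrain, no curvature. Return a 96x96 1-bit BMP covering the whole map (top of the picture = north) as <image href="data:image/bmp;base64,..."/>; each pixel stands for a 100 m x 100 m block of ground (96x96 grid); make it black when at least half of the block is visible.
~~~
<image width="96" height="96" href="data:image/bmp;base64,Qk2+BAAAAAAAAD4AAAAoAAAAYAAAAGAAAAABAAEAAAAAAIAEAAATCwAAEwsAAAIAAAAAAAAA////AAAAAAD/////////////////////////////////////////////////////////////////////////////////////////////////////////////////////////////////////////////////////////////////////////////////////////////////////////////////////////////////////////////4B/////////////4AAD///////////+AAAD///////////wAAAD///////////AAAAD//////////8AAAAD//////////wAAAAD//////////gAAAAD/////////+AAAAAD/////////8AAAAAD/////////wAAAAAD/////////gAAAH/7/////////AAAB///////////+AAAP///////////8AAA////////////4AAD////////////4AAP/+AD////////wAAf8AAD///////8gAB/gAAD///////xAAD+AAAD///////BAAH4AAAD//////8CAAPgAAAD//////wAAAfAAAAD//////AEAA+AAAAD/////+AIAB4AAAAD/////4AAABwAAAAD/////wAAADgAAAAD/////AAAAHgAAAAD////+AAAAHAAAAAD////8AAAAOAAAAAD////4AAAAMAAAAAD////wAAAAIAAAAAD////AAAAAAAAAAAD///+AAAAAAAAAAAD///8AAAAAAAAAAAD///4AAAAAAAAAAAD///wAAAAAAAAAAAD///gAAAAAAAAAAAD///AAAAAAAAAAAAD//+AAAAAAAAAAAAD//8AAAAAAAAAAAAD//4AAAAAAAAAAAAD//wAAAAAAAAAAAAD//gAAAAAAAAAAAAD//AAAAAAAAAAAAAD/+AAAAAAAAAAAAAD/8AAAAAAAAAAAAAD/4AAAAAAAAAAAAAD/wAAAAAAAAAAAAAD/gAAAAAAAAAAAAAD/gAAAAAAAAAAAAAD/AAAAAAAAAAAAAAD+AAAAAAAAAAAAAAD8AAAAAAAAAAAAAAD4AAAAAAAAAAAAAAD4AAAAAAAAAAAAAADwAAAAAAAAAAAAAADgAAAAAAAAAAAAAADAAAAAAAAAAAAAAADAAAAAAAAAAAAAAACAAAAAAAAAAAAAAAAAAAAAAAAAAAAAAAAAAAAAAAAAAAAAAAAAAAAAAAAAAAAAAAAAAAAAAAAAAAAAAAAAAAAAAAAAAAAAAAAAAAAAAAAAAAAAAAAAAAAAAAAAAAAAAAAAAAAAAAAAAAAAAAAAAAAAAAAAAAAAAAAAAAAAAAAAAAAAAAAAAAAAAAAAAAAAAAAAAAAAAAAAAAAAAAAAAAAAAAAAAAAAAAAAAAAAAAAAAAAAAAAAAAAAAAAAAAAAAAAAAAAAAAAAAAAAAAAAAAAAAAAAAAAAAAAAAAAAAAAAAAAAAAAAAAAAAAAAAAAAAAAAAAAAAAAAAAAAAAAAAAAAAAAAAAAAAAA="/>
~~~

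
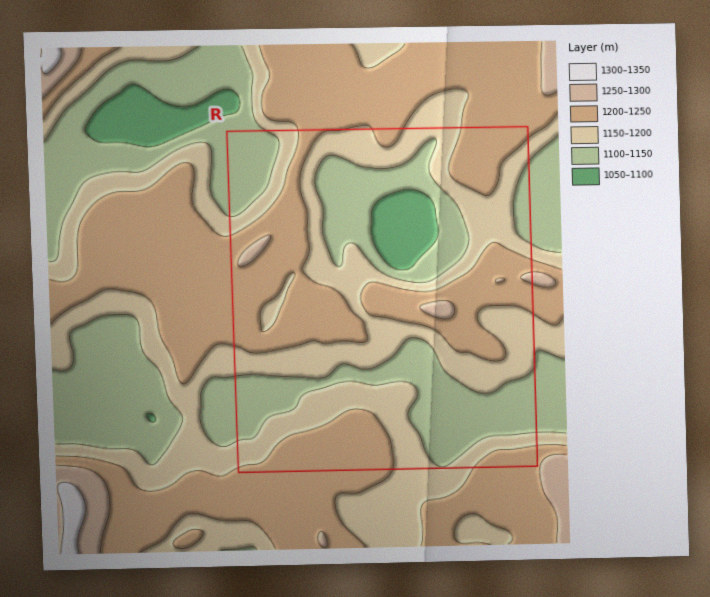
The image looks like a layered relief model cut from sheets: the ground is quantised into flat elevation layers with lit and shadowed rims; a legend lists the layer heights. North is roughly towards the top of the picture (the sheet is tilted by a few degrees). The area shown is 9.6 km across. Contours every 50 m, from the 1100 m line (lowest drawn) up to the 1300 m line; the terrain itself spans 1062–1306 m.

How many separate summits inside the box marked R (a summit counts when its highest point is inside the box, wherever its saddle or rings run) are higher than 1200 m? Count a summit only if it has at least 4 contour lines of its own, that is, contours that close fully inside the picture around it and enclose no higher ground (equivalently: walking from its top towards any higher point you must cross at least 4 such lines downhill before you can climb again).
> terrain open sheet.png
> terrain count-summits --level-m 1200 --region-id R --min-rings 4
0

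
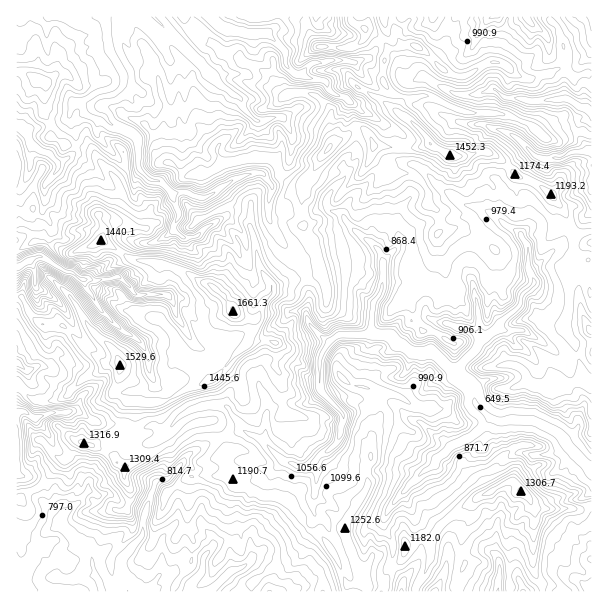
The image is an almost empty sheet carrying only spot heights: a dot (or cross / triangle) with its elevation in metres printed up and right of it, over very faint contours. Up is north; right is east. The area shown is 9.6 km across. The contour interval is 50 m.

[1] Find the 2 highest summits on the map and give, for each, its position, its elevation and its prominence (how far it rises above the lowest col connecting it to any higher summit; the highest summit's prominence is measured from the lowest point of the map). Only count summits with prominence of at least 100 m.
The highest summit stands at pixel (233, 311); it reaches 1661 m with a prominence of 1017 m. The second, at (120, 365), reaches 1530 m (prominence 127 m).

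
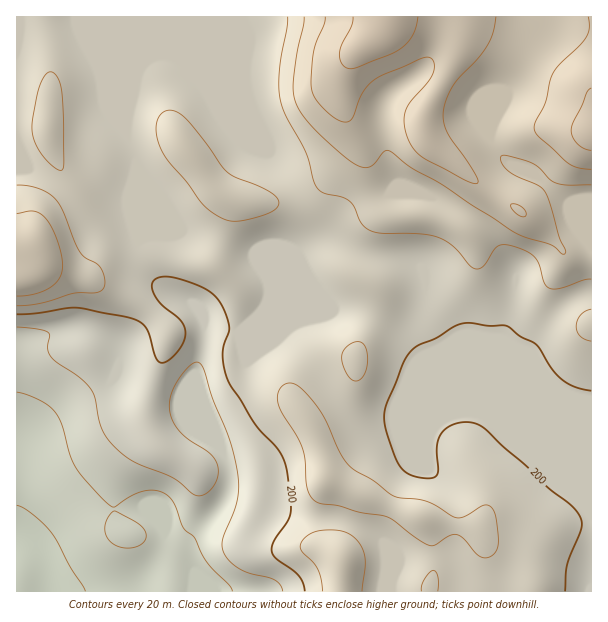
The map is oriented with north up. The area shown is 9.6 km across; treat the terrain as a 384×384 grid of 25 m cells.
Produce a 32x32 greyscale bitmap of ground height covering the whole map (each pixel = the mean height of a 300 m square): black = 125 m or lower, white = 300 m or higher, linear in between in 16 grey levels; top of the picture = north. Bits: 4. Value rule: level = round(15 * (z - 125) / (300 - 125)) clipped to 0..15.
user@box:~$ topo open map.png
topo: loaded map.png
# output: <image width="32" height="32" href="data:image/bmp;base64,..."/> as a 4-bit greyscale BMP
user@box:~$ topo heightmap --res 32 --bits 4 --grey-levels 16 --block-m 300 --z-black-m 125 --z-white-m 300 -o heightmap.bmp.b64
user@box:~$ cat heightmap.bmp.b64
<image width="32" height="32" href="data:image/bmp;base64,Qk12AgAAAAAAAHYAAAAoAAAAIAAAACAAAAABAAQAAAAAAAACAAATCwAAEwsAABAAAAAAAAAAAAAAABEREQAiIiIAMzMzAERERABVVVUAZmZmAHd3dwCIiIgAmZmZAKqqqgC7u7sAzMzMAN3d3QDu7u4A////ABERIiIzM0RWeZh3iIiIiGYREiIiMzRVZ4mYd4iIiId2ERIzMzM1ZniZmHeIiIiHdhEiMzMzNFZniIiImIiIh3YSIzMzNERWZ4iIiZiIiHd2IiMzMzRUVmeJmYiHeIh3ZiIzNERVVVZnmZh3Z3h3dmYiM0RWZlVWZ5mHdmd3d2ZmIjRFVmVFZniYd3Zmd2ZmZiM0VWZURWeImHdmZmZmZmYzNFVmVEVniYiHdmZmZmZmNEVVVlRWd4iIiHZmZmZmZ0RVVVZlVnd4iIh2ZmZmZndFVVVWdlZmd3iId2ZmZmd4VVVVZ3ZmZmd3iHd2ZmZ3iHZmZ3d2VnZmZnd3d3d3d4ipiIh3Zmd3Zmd4h3d3d3iIu6mId2d4d2Z3iId3eHd4mLuoh3d3iHZmd4h3d4iHiam7mId3d3h3d3d4iIiZmaqpqpiHd3d4iHd3iJmZmau6mZmIh3d3iZmIiImZmZq7upmIiHd3eJmYiIiZmZq7u6qqiIh3d4mYh3iJmpmry6qqvIiId3eZl3d4mqqrzMuqq82JiHd4mYd3eJu7q8y6qrzeiId3eIh3d4m8y6vMuqq83YiHd3eHd3eKvMurzLqqvN14h3d3d3d3iszcu7zLqrvNeId3d3d3d4rN3dzMzLu7zHh3d3d3d3eJve7tzMy7u7x3d3d3d3d3ibze7tzMy7u7"/>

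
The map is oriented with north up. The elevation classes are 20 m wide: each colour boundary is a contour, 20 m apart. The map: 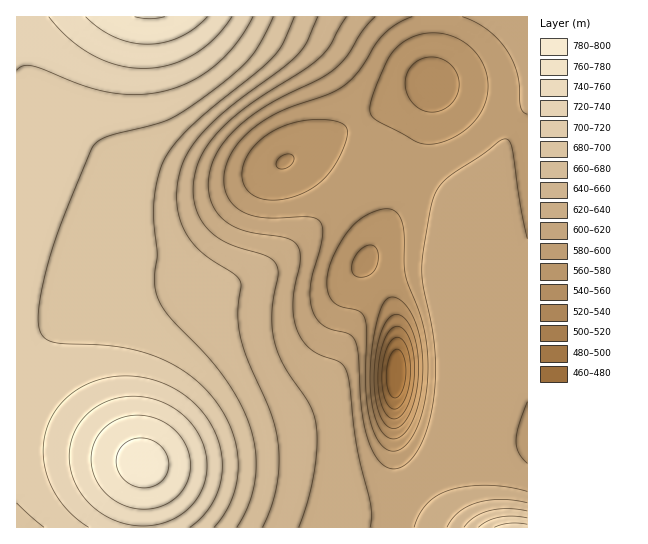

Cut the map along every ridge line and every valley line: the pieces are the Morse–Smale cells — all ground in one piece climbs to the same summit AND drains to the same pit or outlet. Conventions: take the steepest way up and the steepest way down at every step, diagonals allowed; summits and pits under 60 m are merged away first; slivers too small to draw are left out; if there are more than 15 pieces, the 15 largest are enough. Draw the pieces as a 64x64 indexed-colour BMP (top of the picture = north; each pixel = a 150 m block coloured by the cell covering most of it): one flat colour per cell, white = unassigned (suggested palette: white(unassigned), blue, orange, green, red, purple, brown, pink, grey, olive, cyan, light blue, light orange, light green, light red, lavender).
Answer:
<image width="64" height="64" href="data:image/bmp;base64,Qk12CAAAAAAAAHYAAAAoAAAAQAAAAEAAAAABAAQAAAAAAAAIAAATCwAAEwsAABAAAAAAAAAA////ALR3HwAOf/8ALKAsACgn1gC9Z5QAS1aMAMJ34wB/f38AIr28AM++FwDox64AeLv/AIrfmACWmP8A1bDFABEREREREREREREREREREREREREREREREzMzMzMzMzMzERERERERERERERERERERERERERERERETMzMzMzMzMzMREREREREREREREREREREREREREREREREzMzMzMzMzMxERERERERERERERERERERERERERERERETMzMzMzMzMzERERERERERERERERERERERERERERERERMzMzMzMzMzMREREREREREREREREREREREREREREREREzMzMzMzMzMxEREREREREREREREREREREREREREREREzMzMzMzMzMzERERERERERERERERERERERERERERERETMzMzMzMzMzMRERERERERERERERERERERERERERERERMzMzMzMzMzMxEREREREREREREREREREREREREREREREzMzMzMzMzMzERERERERERERERERERERERERERERERETMzMzMzMzMzMRERERERERERERERERERERERERERERERMzMxEREREREREREREREREREREREREREREREREREREREzMRERERERERERERERERERERERERERERERERERERERETERERERERERERERERERERERERERERERERERERERERERERERERERERERERERERERERERERERERERERERERERERERERERERERERERERERERERERERERERERERERERERERERERERERERERERERERERERERERERERERERERERERERERERERERERERERERERERERERERERERERERERERERERERERERERERERERERERERERERERERERERERERERERERERERERERERERERERERERERERERERERERERERERERERERERERERERERERERERERERERERERERERERERERERERERERERERERERERERIhEREREREREREREREREREREREREREREREREREREREREiIRERERERERERERERERERERERERERERERERERERERESIiERERERERERERERERERERERERERERERERERERERERIiIhEREREREREREREREREREREREREREREREREREREREiIiIhERERERERERERERERERERERERERERERERERERESIiIiIRERERERERERERERERERERERERERERERERERERIiIiIiIREREREREREREREREREREREREREREREREREREiIiIiIiIhERERERERERERERERERERERERERERERERESIiIiIiIiIiIiIRERERERERERERERERERERERERERERIiIiIiIiIiIiIiIiIREREREREREREREREREREREREREiIiIiIiIiIiIiIiIiERERERERERERERERERERERERESIiIiIiIiIiIiIiIiIRERERERERERERERERERERERERIiIiIiIiIiIiIiIiIiEREREREREREREREREREREREREiIiIiIiIiIiIiIiIiIRERERERERERERERERERERERESIiIiIiIiIiIiIiIiIiERERERERERERERERERERERERIiIiIiIiIiIiIiIiIiIREREREREREREREREREREREREiIiIiIiIiIiIiIiIiIhERERERERERERERERERERERESIiIiIiIiIiIiIiIiIiIRERERERERERERERERERERERIiIiIiIiIiIiIiIiIiIhEREREREREREREREREREREREiIiIiIiIiIiIiIiIiIiIRERERERERERERERERERERESIiIiIiIiIiIiIiIiIiIhERERERERERERERERERERERIiIiIiIiIiIiIiIiIiIiIREREREREREREREREREREREiIiIiIiIiIiIiIiIiIiIiERERERERERERERERERERESIiIiIiIiIiIiIiIiIiIiIhERERERERERERERERERERIiIiIiIiIiIiIiIiIiIiIiIhEREREREREREREREREREiIiIiIiIiIiIiIiIiIiIiIiIRERERERERERERERERESIiIiIiIiIiIiIiIiIiIiIiIiIRERERERERERERERERIiIiIiIiIiIiIiIiIiIiIiIiIiIREREREREREREREREiIiIiIiIiIiIiIiIiIiIiIiIiIiIRERERERERERERESIiIiIiIiIiIiIiIiIiIiIiIiIiIiIRERERERERERERIiIiIiIiIiIiIiIiIiIiIiIiIiIiIiIREREREREREREiIiIiIiIiIiIiIiIiIiIiIiIiIiIiIiIRERERERERESIiIiIiIiIiIiIiIiIiIiIiIiIiIiIiIiIRERERERERIiIiIiIiIiIiIiIiIiIiIiIiIiIiIiIiIiIREREREREiIiIiIiIiIiIiIiIiIiIiIiIiIiIiIiIiIhERERERESIiIiIiIiIiIiIiIiIiIiIiIiIiIiIiIiIiERERERERIiIiIiIiIiIiIiIiIiIiIiIiIiIiIiIiIiIREREREREiIiIiIiIiIiIiIiIiIiIiIiIiIiIiIiIiIhERERERESIiIiIiIiIiIiIiIiIiIiIiIiIiIiIiIiIiERERERERIiIiIiIiIiIiIiIiIiIiIiIiIiIiIiIiIiIREREREREiIiIiIiIiIiIiIiIiIiIiIiIiIiIiIiIiIhERERERESIiIiIiIiIiIiIiIiIiIiIiIiIiIiIiIiIiERERERER"/>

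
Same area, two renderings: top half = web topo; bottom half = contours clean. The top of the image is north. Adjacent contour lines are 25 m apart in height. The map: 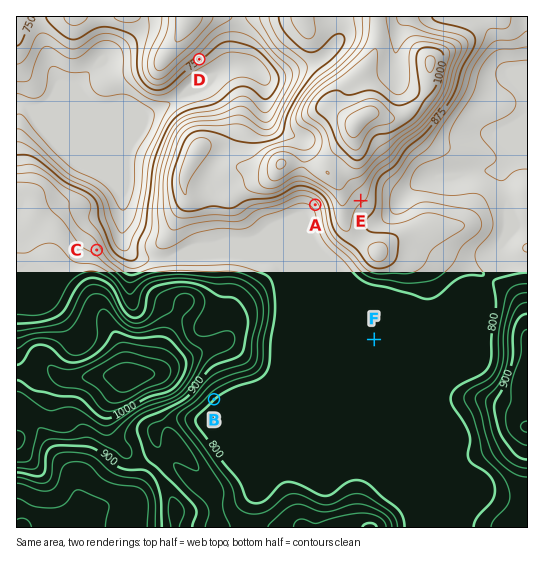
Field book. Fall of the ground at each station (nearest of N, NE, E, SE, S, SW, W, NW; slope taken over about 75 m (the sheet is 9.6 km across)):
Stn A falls SW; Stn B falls SE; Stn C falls NE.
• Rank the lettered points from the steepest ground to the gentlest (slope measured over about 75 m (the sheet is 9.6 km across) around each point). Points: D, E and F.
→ D E F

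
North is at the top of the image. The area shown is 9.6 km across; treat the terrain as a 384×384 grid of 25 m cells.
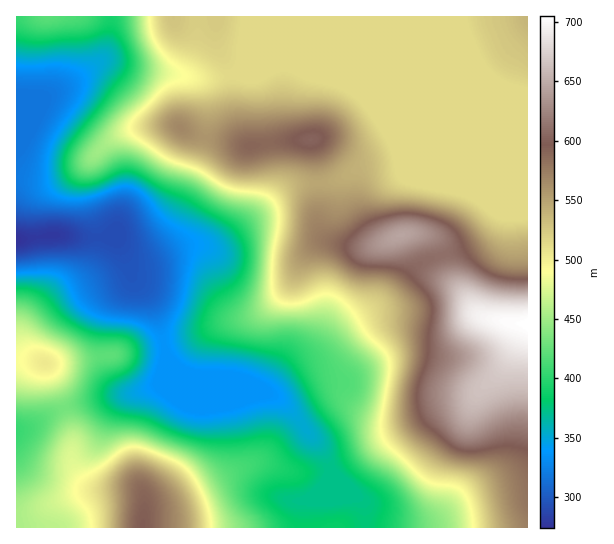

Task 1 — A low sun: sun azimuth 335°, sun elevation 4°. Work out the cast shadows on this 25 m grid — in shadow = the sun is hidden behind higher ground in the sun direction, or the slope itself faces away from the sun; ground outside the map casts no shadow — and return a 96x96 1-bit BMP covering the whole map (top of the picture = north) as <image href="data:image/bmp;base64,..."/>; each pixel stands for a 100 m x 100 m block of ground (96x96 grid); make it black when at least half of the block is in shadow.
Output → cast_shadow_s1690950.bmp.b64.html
<image width="96" height="96" href="data:image/bmp;base64,Qk2+BAAAAAAAAD4AAAAoAAAAYAAAAGAAAAABAAEAAAAAAIAEAAATCwAAEwsAAAIAAAAAAAAA////AAAAAAAAAAAAAAAAAAAAAAAAAAAAAAAAAAAAAAAAAAAAAAAAAAAAAAAAAAAAAAAAAAAA8AAAAAAAAAAAAAAD/gAAAAAAAAAAAAAH/4AAAAAAAAAAAAIH/4AAAAAAAAAAAA8P/8AAAAAAAAAAAB+H/+AAAAAAAAAAAB8H/+AAAAAAAAAAAD8D//AAAAAAAAAAAD8D//AAAAAAAAAAAB8D//AAAAAAAAAAAAwD//gAAAAAAAAAAAAH//gAAAAAAAAAAAAMf/gAAAAAAAAAAAAMH/gAAAAAAAAAAAAAD/gAAAAAAAAAAAAAA/gAAAAAAAAAAAAAA/g+AAAAAAAAAAAAAfx/4AAAAAAAAAAAAHz//AAAAAAAAAAAABz//h4AAAAAAAAAAAD///+AAAAAAAAAAAD///+AAAAAAAAAAAD////AAAAAAAAAAAAf///AAAfAAAAAAAAH///AAD/AAAAAAAAB//+AA//gAAAAAAAAIP+AD//gAAAAAAAAAB+AH///8AAAAAAAAAMAH///+AAAAAAAAAAAD///+AAAAAAAAAAAB////AAAAAAAAAAAAf///AAAAAAAAAAAAB///AAAAAAAAAAAAAf//AAAAAAAAAAAAAP//AAAAAAAAAAAAAH//AAAAAAAAAAAAAD//j8AAAAAAAAAAAD///+AAAAAAAAAAAB////AAAAAAAAAAAA////AAAAAAAAAAAAf///AAAAAAAAAAAAP///AAAAAAAAAAAAH///AAAAAAAAAAAAD///AAAAAAAAAAAAD///AAAAAAAAAA+AB+f/gAAAAAA8AD/AA4H/4AAAAAD+AH/AAAA/8AAAAAH/Af/gAAAP8AAAAAP/h//wAAAD8AAAAA/////4AAAAAAAAA//////8AAAAAAAAP//////+AAAAAAAAf//////+AAAAAAAAf///////AAAAAAAAP///////AAAAAAAAH///////AAAAAAAAB///////AAAAAAAAA///////gAAAAAAAAf//////gAAAAAAAAP//////wAAAAAAAAH///////+AAAAAAAD////////AAAAAAAB////////AAAAAAAA///+D///AAAAAAAAP//8A///AAAAAAAAH//4AB//AAAAAAAAD//wAAAfAAAAAAAAB/gAAAAAAAAAAAAAAAAAAAAAAAAAAAAAAAAAAAAAAAAAAAAAAAAAAAAAAAAAAAAAAAAAAAAAAAAAAAAAAAAAAAAAAAAAAAAAAAAAAAAAAAAAAAAAAAAAAAAAAAAAAAAAAAAAAAAAAAAAAAAAAAAAAAAAAAAAAAAAAAAAAAAAAAAAAAH4AAAAAAAAAAAAAAf8AAAAAAAAAAAAAA/+AAAAAAAAAAAAAB//gAAAAAAAAAAAAD//4AAAAAAAAAAAAD//4AAAAAAAAAAAAD//8AAAAAAAAAAAAD//8AAAAAAAAAAAAD//4AAAAAAAAAAAAA//4AAAAAAAAAAAAAP/4AAAAAAAAAAAAAAAgAAAAAAAAAAAAAAAAAAAAAAAAAAAAA="/>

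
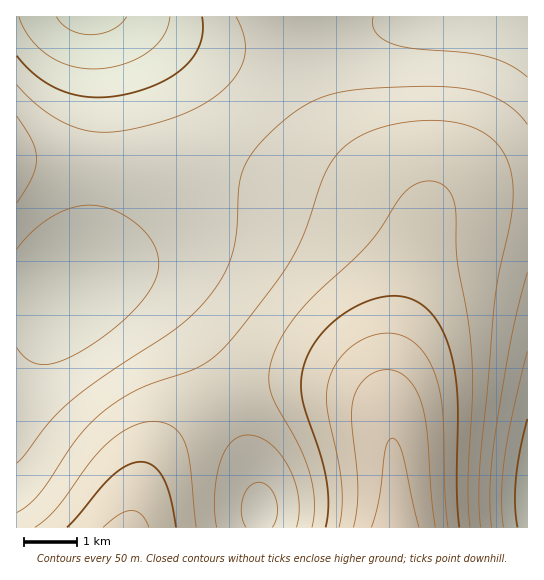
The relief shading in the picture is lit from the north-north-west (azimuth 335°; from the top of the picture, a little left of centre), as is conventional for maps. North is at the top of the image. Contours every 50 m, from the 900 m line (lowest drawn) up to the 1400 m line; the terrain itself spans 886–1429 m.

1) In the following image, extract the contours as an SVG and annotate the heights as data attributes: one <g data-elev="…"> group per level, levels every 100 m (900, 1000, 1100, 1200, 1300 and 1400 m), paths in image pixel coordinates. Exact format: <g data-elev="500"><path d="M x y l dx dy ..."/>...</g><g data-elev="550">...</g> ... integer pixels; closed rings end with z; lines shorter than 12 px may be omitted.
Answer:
<g data-elev="900"><path d="M127 17l-6 7-8 5-11 4-11 2-10-1-11-4-8-6-6-7"/></g><g data-elev="1000"><path d="M518 527l-3-22 1-26 4-28 7-32"/><path d="M202 17l1 13-2 12-6 12-8 11-12 9-14 9-18 7-18 5-16 2-16 0-15-2-13-3-14-6-12-8-12-10-10-12"/></g><g data-elev="1100"><path d="M246 527l-5-13 2-16 7-12 4-3 5-1 6 2 4 3 7 12 1 15-5 13"/><path d="M492 527l-2-40 5-49 16-100 16-66"/><path d="M17 203l15-25 3-9 2-10-4-17-16-26"/><path d="M527 124l-14-15-18-11-21-8-27-3-53 0-45 4-27 6-24 13-17 13-17 16-12 14-7 12-6 20-2 45-4 23-9 21-15 23-16 17-17 15-71 47-35 26-21 20-24 33-8 8"/></g><g data-elev="1200"><path d="M196 527l-6-61-5-23-5-9-7-7-8-4-11-2-11 2-10 3-12 7-12 9-19 20-34 47-10 10-11 8"/><path d="M470 527l-2-44 4-84 0-37-4-41-11-62-2-50-2-12-6-8-8-6-10-2-14 3-12 10-24 36-11 15-53 49-18 21-14 20-10 22-4 18 2 18 5 12 25 44 10 30 4 26-3 22"/></g><g data-elev="1300"><path d="M149 527l-7-12-5-4-6-1-12 4-16 13"/><path d="M448 527l-3-34-2-79-6-35-9-20-11-14-14-9-16-3-18 4-19 11-14 15-8 19-2 13 1 14 12 53 3 24 0 21-3 20"/></g><g data-elev="1400"><path d="M419 527l-17-75-4-9-5-5-4 3-4 8-6 50-8 28"/></g>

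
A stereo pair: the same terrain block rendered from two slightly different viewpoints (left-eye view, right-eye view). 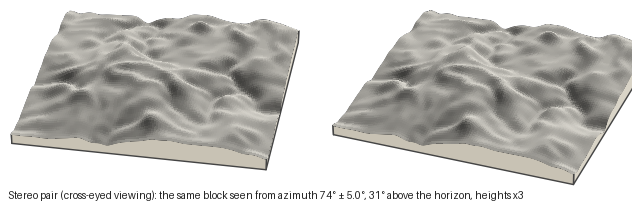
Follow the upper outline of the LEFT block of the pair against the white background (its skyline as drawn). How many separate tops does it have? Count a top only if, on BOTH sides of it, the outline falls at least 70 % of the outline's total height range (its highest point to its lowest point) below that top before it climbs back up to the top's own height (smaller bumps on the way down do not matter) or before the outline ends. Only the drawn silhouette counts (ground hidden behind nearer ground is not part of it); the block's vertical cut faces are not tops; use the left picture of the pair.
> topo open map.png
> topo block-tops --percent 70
0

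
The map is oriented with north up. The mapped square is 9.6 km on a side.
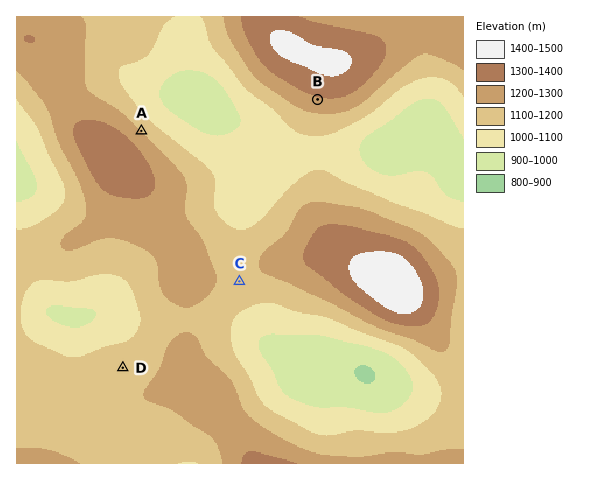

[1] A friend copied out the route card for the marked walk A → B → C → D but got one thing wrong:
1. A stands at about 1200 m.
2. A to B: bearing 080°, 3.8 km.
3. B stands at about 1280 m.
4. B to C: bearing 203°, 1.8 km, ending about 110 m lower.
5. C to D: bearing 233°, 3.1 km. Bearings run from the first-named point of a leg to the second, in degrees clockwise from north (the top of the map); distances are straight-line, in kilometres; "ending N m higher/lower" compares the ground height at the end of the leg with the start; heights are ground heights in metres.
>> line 4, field distance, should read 4.2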